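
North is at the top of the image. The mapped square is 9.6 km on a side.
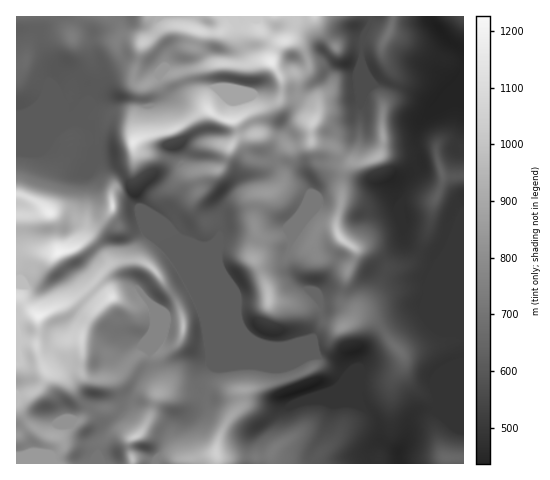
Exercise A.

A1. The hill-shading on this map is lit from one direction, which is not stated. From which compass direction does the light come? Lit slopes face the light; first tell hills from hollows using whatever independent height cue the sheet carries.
N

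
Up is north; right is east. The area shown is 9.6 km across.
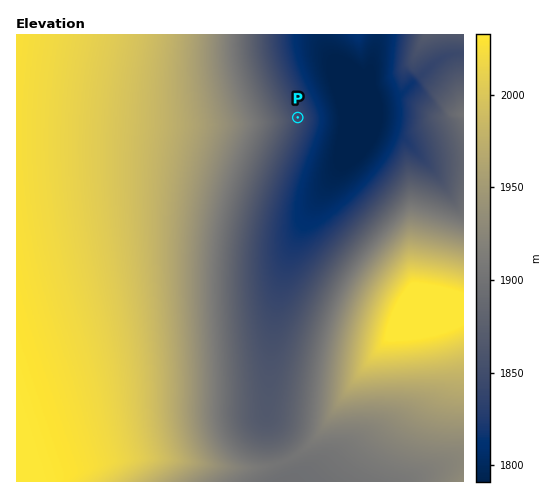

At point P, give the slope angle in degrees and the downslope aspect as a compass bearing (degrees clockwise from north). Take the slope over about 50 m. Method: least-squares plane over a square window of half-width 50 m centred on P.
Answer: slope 4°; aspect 73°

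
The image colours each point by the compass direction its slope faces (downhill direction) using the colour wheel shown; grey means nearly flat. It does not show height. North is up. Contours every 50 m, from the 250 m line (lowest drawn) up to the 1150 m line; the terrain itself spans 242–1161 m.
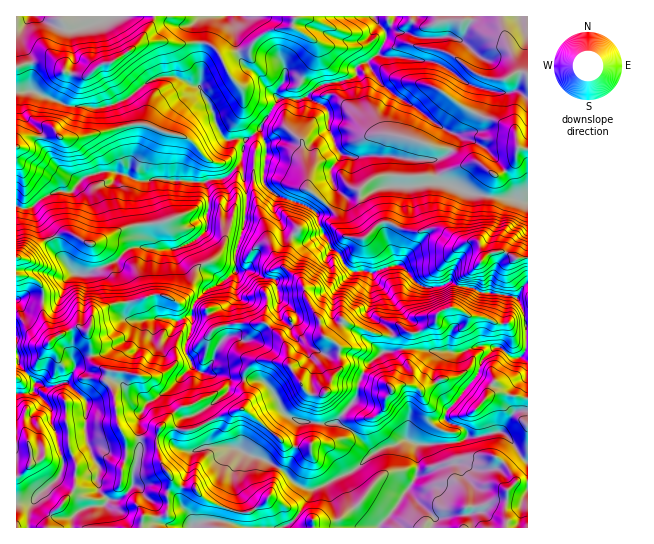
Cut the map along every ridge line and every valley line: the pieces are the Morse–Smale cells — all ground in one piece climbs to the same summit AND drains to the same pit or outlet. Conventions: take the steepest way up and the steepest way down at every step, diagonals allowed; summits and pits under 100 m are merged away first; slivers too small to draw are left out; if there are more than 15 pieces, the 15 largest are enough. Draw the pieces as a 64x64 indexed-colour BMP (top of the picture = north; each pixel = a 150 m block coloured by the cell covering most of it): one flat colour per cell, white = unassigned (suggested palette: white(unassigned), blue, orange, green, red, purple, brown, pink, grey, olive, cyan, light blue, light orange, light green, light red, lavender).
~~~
<image width="64" height="64" href="data:image/bmp;base64,Qk12CAAAAAAAAHYAAAAoAAAAQAAAAEAAAAABAAQAAAAAAAAIAAATCwAAEwsAABAAAAAAAAAA////ALR3HwAOf/8ALKAsACgn1gC9Z5QAS1aMAMJ34wB/f38AIr28AM++FwDox64AeLv/AIrfmACWmP8A1bDFACIiIiIiIiIiIiIiIiIiIiIi3d3d3d3dd3d3d3d3d3d3IiIiIiIiIiIiIiIiIiIiIiIt3d3d3d3Xd3d3d3d3d3ciIiIiIiIiIiIiIiIiIiIiIiLd3d3d3dd3d3d3d3d3dyIiIiIiIiIiIiIiIiIiIiIiIt3d3d3d3Xd3d3d3d3d3IiIiIiIiIiIiIiIiIiIiIiIiLd3d3d3d13d3d3d3d3ciIiIiIiIiIiIiIiIiIiIiIiIiLd3d3d3Xd3d3d3d3dyIiIiIiIiIiIiIiIiIiIiIiIiIiLd3d3d13d3d3d3d3siIiIiIiIiIiIiIiIiIiIiIiIiIiLd3d3Xd3d3d3d3e7siIiIiIiIiIiIiIiIiIiIiIiIiIi3d3dd3d3d3d3d7u7u7IiIiIiIiIiIiIiIiIiIiIiIiIt3d13d3d3d3d+u7u7siIiIiIiIiIiIiIiIiIiIiIiIpmZ3Zd3d3d3d+67u7siIiIiIiIiIiIiIiIiIiIiIiIpmZmZmQAA7nd+7ru7uyIiIiIiIiIiIiIiIiIiIiIiKZmZmZmZkADu7u7uu7u7IiIiIiIiIiIiIiIiIiIhERGZmZmZmZmZ7u7u7u67u7siIiIiIiIiIiIiIiIiIRERERmZmZmZmZnu7u7u7ru7uyIiIiIiIiIiIiIiIiIhEREREZmZmZmZmZ7u7u7uu7u7uyIiIiIiIiIiIiIiIhERERERGZmZmZmZme7u7u4Au7u7siIiIiIiIiIiIiIiEREREREZmZmZmZmZ7u7u7gC7u7u7IiIiIiIiIiIiIRERERERERmZmZmZmZme7u7uC7u7u7uyIiIiIiIhERERERERERERGZmZmZmZmZnu7u67u7u7uyIiIiIiIhERERERERERERERmZmZmZmZme7u7ru7u7uyIiIiIiIhEREREREREREREREZmZmZmZmZnu6Au7u7u7IiIiIiIiEREREREREREREREREYiIiIiImZiIi7u7u7siIiIiIiIRERERERERERERERERiIiIiIiIiIiLu7IruyIiIiIiIiERERERERERERERERGIiIiIiIiIiIu7siIiIiIiIiIiIRERERERERERERERGIiIiIiIiIiIi7siIiIiIiERERERERERERERERERERiIiIiIiIiIiIiLuyIiIiIiIRERERERERERERERERERGIiIiIiIiIiIiFu7IiIiIiIhEREREREREREREREREREYiIiIiIiIiIiIUAD/8iIiIiERERERERERERERERERERiIiIiIiIiFVVVQAP/yIiIiERERERERERERERERERERGIiIhVVYVVVVVVD///8iIiIRERERERERERERERERERERiIhVVVVVVVVVX////xERIhEREREREREREREREREREREYhVVVVVVVVVVf///xERERERERERERERERERERERERERFVVVVVVVVVVV///xEREREREREREREREREREREREREREVVVVVVVVVVVX///ERERERERERERERERERERERERERERVVVVVVVVVVVf//ERERERERERERERERERERERERERERVVVVVVVVVVVV//8RERERERERERERERERERERERERERFVVVVVVVVVVVX/8REREREREREREREREREREREREREREVVVVVVVVVVVVf8REREREREREREREREREREREREREREVVVVVVVVVVVVVRBEREREREREREREREREREREREREREVVVVVVVVVVVVVVERBERERERERERERERERERERERERERVVVVVVVVVVZmZkREREERERERERERERERERERERERERERVVVVVVZmZmZmRERERBERERRBERREEREREREREREREREREREWZmZmZmZEREREREFEREREREREQREREREREREREREREWZmZmZmZkREREREREREREREREREERERERERERERERERZmZmZmZmREREREREREREREREREQRERERERERERERERERZmZmZmZERERERERERERERERERBERERERERERERERERFmZmZmZkREREREREREREREREREMRERERERERERERERERZmZmZmRERERERERERERERERDMzERERERERERERERERZmZmZmZERERERERERERERERDMzMxERERERERERERERZmZmZmZkREREREREREREREREMzMzEREREREREREREWZmZmZmZmREREREREREREREREMzMzMxEREREREREREWZmZmZmZmZEREMzMzM0REREREQzMzMzMRERERERERFmZmZmZmZmZjQzMzMzMzM0REREQzMzMzOqqqERERERFmZmZmZmZmxsMzMzMzMzMzNEREQzMzMzOqqqqqERERFmZmZmZmzMzMwzMzMzMzMzMzMzMzMzMzOqqqqqqqoRFmZmZmZszMzMzDMzMzMzMzMzMzMzMzMzOqqqqqqqqqFmZmZmZszMzMzMMzMzMzMzMzMzMzMzMzOqqqqqqqqqqmZmZmzMzMzMzMwzMzMzMzMzMzMzMzMzM6qqqqqqqqqqrMzMzMzMzMzMzDMzMzMzMzMzMzMzMzMzqqqqqqqqqqqqzMzMzMzMzMzMMzMzMzMzMzMzMzMzMzqqqqqqqqqqqqrMzMzMzMzMzMwzMzAAMzMzMzMzMzMzOqqqqqqqqqqqqszMzMzMzMzMzDMwAAAAAzMzMzMzMzM6qqqqqqqqqqqszMzMzMzMzMzM"/>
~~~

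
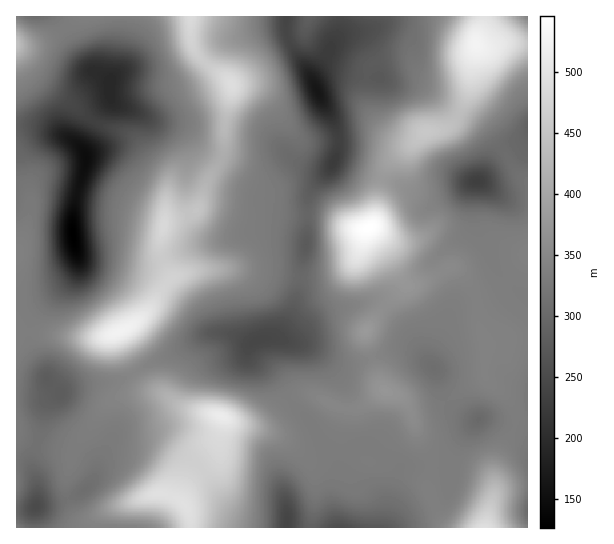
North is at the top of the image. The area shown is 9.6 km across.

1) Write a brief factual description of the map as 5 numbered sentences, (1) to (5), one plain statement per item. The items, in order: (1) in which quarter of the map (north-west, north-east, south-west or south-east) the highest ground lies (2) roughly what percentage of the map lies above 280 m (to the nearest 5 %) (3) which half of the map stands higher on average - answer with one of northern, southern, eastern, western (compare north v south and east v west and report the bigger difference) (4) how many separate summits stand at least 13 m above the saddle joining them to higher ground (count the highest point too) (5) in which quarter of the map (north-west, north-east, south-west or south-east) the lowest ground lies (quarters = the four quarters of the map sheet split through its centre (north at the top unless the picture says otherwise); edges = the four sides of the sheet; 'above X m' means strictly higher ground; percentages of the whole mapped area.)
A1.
(1) The highest ground is in the north-east quarter.
(2) Roughly 85 % of the ground is higher than 280 m.
(3) The southern half stands higher on average than the northern half.
(4) There are 15 summits with 13 m or more of prominence.
(5) Look to the north-west quarter for the lowest ground.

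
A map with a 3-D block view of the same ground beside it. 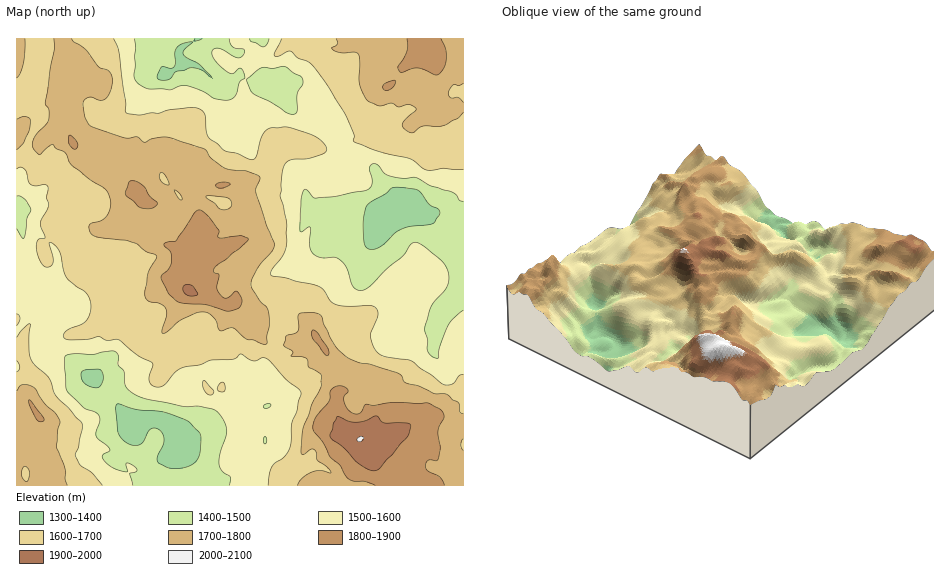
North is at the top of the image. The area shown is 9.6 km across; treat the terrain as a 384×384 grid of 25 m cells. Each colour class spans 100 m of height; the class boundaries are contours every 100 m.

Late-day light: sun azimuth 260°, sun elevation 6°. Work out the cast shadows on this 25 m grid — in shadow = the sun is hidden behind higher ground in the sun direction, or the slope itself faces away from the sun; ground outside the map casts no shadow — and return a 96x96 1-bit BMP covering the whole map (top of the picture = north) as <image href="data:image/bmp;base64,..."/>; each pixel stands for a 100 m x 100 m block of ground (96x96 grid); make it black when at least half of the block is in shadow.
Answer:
<image width="96" height="96" href="data:image/bmp;base64,Qk2+BAAAAAAAAD4AAAAoAAAAYAAAAGAAAAABAAEAAAAAAIAEAAATCwAAEwsAAAIAAAAAAAAA////AAAAAADgef/wAAAwAAwAAP3g////AAAwADwAAf/g////wAAwAHgDg/vgf///8AAQACAHw+PCf////AAQAAAH5+fA/////wAYAAAH5/fB/////4AYAgAD9//B/////4AcAwAD//8B/////4AcAAAB//8Z/////4AeAAAR//8d/////4B8AAA8f/88/////4A8AAAeP/9h/////wA8AAAfH/9B/////gA8AAAPD//H/////AA8AAPAAf/H////8AB8AAfgAT+P////wAB+AA/gA/8f////gAD+AAf4P/8f////AAHwAAfIBv8////4AAPgAAeAAP8////wAAfiAAfwH/8////AAA/iAAP4P/4////AAEfgAAB4P/4H//+AAGfgAAAg//4P//8AAGGAAAAB//4f//gAAAAAAAYH//8Z//AAAAAIAA////85/8AAAAAAAB////87/AAAAAAAAB////k7wAAAAAIAAD////E/gAAAAAICAD////A/gAAAAAwHAH////A/gAAAQAwPgP////g/gAAAYAAfgP////gfwAAAIAAf4f////xPwADAAAAf8f////xnwABgAAAf8P////xngAAAAADf4P////5zgAAAAAD/4f/Hw/5zwAAAAB3/4//gAf5zgAAAAH/////gAP5zgAAAA//////wAH9wAAAAB//////wAH9wAAAAB//////wAD9wAAAAA//////4AD9wAAAAA//////8AD9wAAAAAf9////8AD/gAAAAAP8////+AH/gAAAAAB+f///+AP/gAAAAAA/P////Af7gAAAAA8f/////gfzgAAAAA+f/////A/jgAAAAA/H/////g/DAAAAAA/g/////w/DAAAAAAfgf////4QDAAAAAAf8f////8ADAOAAAAf+f/////ACAOAAAAP/f/////wCAOAAAgf/f/////4AAAAAB8f+f/////4AAAAAB+f4f/////wAAAAAD+fg//////gAAAAAf+YA//////gAAAAA/+AB///+f/AAAAAAf8AH///gfwAAAAAAfwAH///AfgAAGAAAPgBh///g+AAAGAAAPgD////g8AAAGAAAfAH/5//g8AAAGAwA/A//5/+A4ACACBwB+A//4/4AAAGACBwD8Af/wYBAAAODGB4PwH//4APwAAcBnj8fwf//wAfwAM8Bjj//w///wA/wAA4Bxj/+QD/+wD/wABwB4H//AD/wQH/gABwA8D//gB/wIP+AAAgA8J//gA/gHOAAAABwAO//gAfgH8AAAAB8gP//AAfgH+AAAAA8wP//AAfgP+CAAAAEwH5/gAfwP8AAAAAEQCB/9A/5/4AAAgAEYAB//x/5/wAAA4AloAJ////x/wAAA/B14Ac////h/gAAAfhz4AM////A8AAAAPB78Af////A8AAAAAB78A////+AYAAAAAB/+A////8AAAAAAAB9+B////8AAAAAAAB9+MD///4YAAAAAAB9+OD///4gIAAAAAB/+Pj///4AcAAAAAB/+P3///8B4AAAAAD0="/>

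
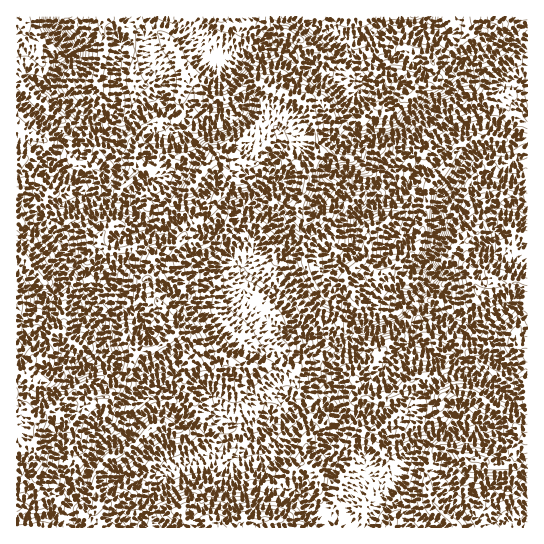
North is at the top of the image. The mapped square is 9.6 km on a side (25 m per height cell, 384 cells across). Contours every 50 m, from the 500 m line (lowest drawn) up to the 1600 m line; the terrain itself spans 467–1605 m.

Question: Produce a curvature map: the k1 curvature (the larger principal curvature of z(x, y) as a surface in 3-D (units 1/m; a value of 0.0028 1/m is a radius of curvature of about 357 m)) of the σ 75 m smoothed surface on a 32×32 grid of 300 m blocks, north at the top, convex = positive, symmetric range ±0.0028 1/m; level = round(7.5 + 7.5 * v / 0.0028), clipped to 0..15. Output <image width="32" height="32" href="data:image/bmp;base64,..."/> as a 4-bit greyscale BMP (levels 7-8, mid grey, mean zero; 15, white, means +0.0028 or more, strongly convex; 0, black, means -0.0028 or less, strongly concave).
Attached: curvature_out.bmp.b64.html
<image width="32" height="32" href="data:image/bmp;base64,Qk12AgAAAAAAAHYAAAAoAAAAIAAAACAAAAABAAQAAAAAAAACAAATCwAAEwsAABAAAAAAAAAAAAAAABEREQAiIiIAMzMzAERERABVVVUAZmZmAHd3dwCIiIgAmZmZAKqqqgC7u7sAzMzMAN3d3QDu7u4A////AJuoqquKy8u926iInIi9mHmay825reqZyKmZiYmbyJmIjafLi4ebdpinupiIjommyJ2Lr2d3iJeXrduoiH2Ju8utir/7d4iIh3vImIl7v/6rnIq4j7e7mHeJ6LuqqNiazI2si6j/2ZmIiLqay73IdrupybyZmXuIiaiYqqmI9o/qjJy96Ki4eoiKrK3Oqv/8fLzJzOp5yLmomom7d926i62rmZmft6usqpqquqinmuyMm73q3N+smIiZjYzemsqZvKrrqOl82XiImJrnmZ2YebzIvIe4nJiHiZibzN7JrLl8176Lramph4l4v6uKjdjai7/PaI3qqJiIiPjpq/+Y2svLecqI6Id3eIvIn6vo/LuIyZfM3N28t4eKqLy3zq2nqZmczKmYyot3rKqs6I99273HqZvJjIrIma7/x8++nKrZrKlqy7362Z//p9/YzpqtyrmqjPqH333aavuql43Y2ZqZi6aOqH/Mqqz3r5iI+8uJqpysvr3a+oqYv/7aen+ZmpyZmJ2HeZ3JiLmoiYea/tio+4nJuniHu3e8386ZiIidn6mtnIma/V2Lzoft+nqZqrqsvJyYq67/2rp2qs/5yomdnMyLiKln27p4mcvI7rd4i+aueomXd6i6rYmJvcqZmJ2pvXmKiIiG3+h4iqeby4esvquqmJm6q/mZq7q6y7rJ"/>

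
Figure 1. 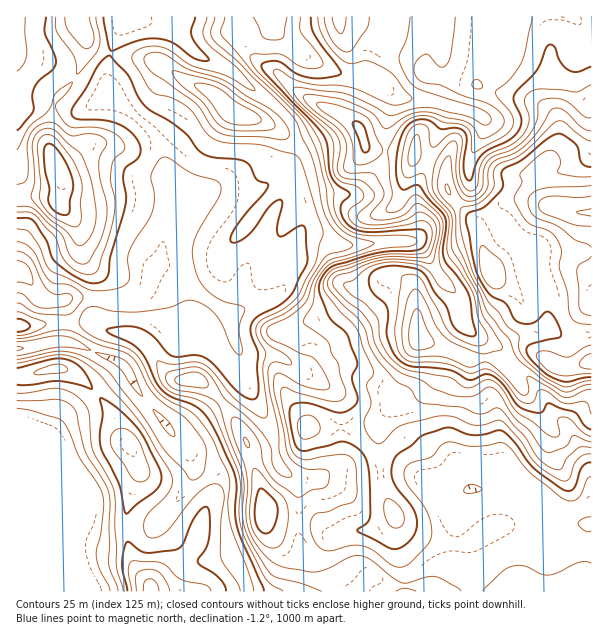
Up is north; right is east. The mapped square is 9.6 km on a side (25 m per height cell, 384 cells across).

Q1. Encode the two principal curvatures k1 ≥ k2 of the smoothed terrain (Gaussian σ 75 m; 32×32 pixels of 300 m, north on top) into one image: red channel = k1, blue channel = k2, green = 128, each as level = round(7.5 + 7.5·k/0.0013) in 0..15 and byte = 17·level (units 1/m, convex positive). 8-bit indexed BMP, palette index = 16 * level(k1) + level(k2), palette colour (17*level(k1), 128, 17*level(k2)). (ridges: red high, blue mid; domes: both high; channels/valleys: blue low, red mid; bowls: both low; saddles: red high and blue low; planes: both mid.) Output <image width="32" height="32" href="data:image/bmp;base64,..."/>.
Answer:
<image width="32" height="32" href="data:image/bmp;base64,Qk02CAAAAAAAADYEAAAoAAAAIAAAACAAAAABAAgAAAAAAAAEAAATCwAAEwsAAAABAAAAAAAAAIAAABGAAAAigAAAM4AAAESAAABVgAAAZoAAAHeAAACIgAAAmYAAAKqAAAC7gAAAzIAAAN2AAADugAAA/4AAAACAEQARgBEAIoARADOAEQBEgBEAVYARAGaAEQB3gBEAiIARAJmAEQCqgBEAu4ARAMyAEQDdgBEA7oARAP+AEQAAgCIAEYAiACKAIgAzgCIARIAiAFWAIgBmgCIAd4AiAIiAIgCZgCIAqoAiALuAIgDMgCIA3YAiAO6AIgD/gCIAAIAzABGAMwAigDMAM4AzAESAMwBVgDMAZoAzAHeAMwCIgDMAmYAzAKqAMwC7gDMAzIAzAN2AMwDugDMA/4AzAACARAARgEQAIoBEADOARABEgEQAVYBEAGaARAB3gEQAiIBEAJmARACqgEQAu4BEAMyARADdgEQA7oBEAP+ARAAAgFUAEYBVACKAVQAzgFUARIBVAFWAVQBmgFUAd4BVAIiAVQCZgFUAqoBVALuAVQDMgFUA3YBVAO6AVQD/gFUAAIBmABGAZgAigGYAM4BmAESAZgBVgGYAZoBmAHeAZgCIgGYAmYBmAKqAZgC7gGYAzIBmAN2AZgDugGYA/4BmAACAdwARgHcAIoB3ADOAdwBEgHcAVYB3AGaAdwB3gHcAiIB3AJmAdwCqgHcAu4B3AMyAdwDdgHcA7oB3AP+AdwAAgIgAEYCIACKAiAAzgIgARICIAFWAiABmgIgAd4CIAIiAiACZgIgAqoCIALuAiADMgIgA3YCIAO6AiAD/gIgAAICZABGAmQAigJkAM4CZAESAmQBVgJkAZoCZAHeAmQCIgJkAmYCZAKqAmQC7gJkAzICZAN2AmQDugJkA/4CZAACAqgARgKoAIoCqADOAqgBEgKoAVYCqAGaAqgB3gKoAiICqAJmAqgCqgKoAu4CqAMyAqgDdgKoA7oCqAP+AqgAAgLsAEYC7ACKAuwAzgLsARIC7AFWAuwBmgLsAd4C7AIiAuwCZgLsAqoC7ALuAuwDMgLsA3YC7AO6AuwD/gLsAAIDMABGAzAAigMwAM4DMAESAzABVgMwAZoDMAHeAzACIgMwAmYDMAKqAzAC7gMwAzIDMAN2AzADugMwA/4DMAACA3QARgN0AIoDdADOA3QBEgN0AVYDdAGaA3QB3gN0AiIDdAJmA3QCqgN0Au4DdAMyA3QDdgN0A7oDdAP+A3QAAgO4AEYDuACKA7gAzgO4ARIDuAFWA7gBmgO4Ad4DuAIiA7gCZgO4AqoDuALuA7gDMgO4A3YDuAO6A7gD/gO4AAID/ABGA/wAigP8AM4D/AESA/wBVgP8AZoD/AHeA/wCIgP8AmYD/AKqA/wC7gP8AzID/AN2A/wDugP8A/4D/AIeHiId1ZMfalpeomISEpYWVl4eGhZV2d4eHd3eHh3d3h3d3h4Wm16eWdpZ2cqa4l4eGhnWXqIeHh4d3d3eIh4eHd4eHhpa2dYaXp3SBx7eGlqiGhpiXh4eHh4d3h4iIh4eHh4d0t6Z1dpe4gpT5p4WXmKenmKiXhoeHmJeHh4d3h4d3d3S3t3aEh7iBpemolJiHh4aoqZeGd4eHh4eGhYaHd3d3ZKa3mJWEqJOE+KeEh3Z2h7eHhXZ3d4eHdoS2lIeHh4WFp6i5poWFcpT2Y4OEdnaXtnV2h3d3h3aDpthzh3eGhZiYuLeFdYWD18aBtpeGdZanhoeHdoZ2dJfIpnSHd3aGmKnJhnR1dYb5poDYqaeWmJiHh3Z2l3V0p6impHV2doaXt6eDc3V2xuiDgtipp5aXl4eHhoaYhZWmpnOohoZ2dre3hICUhZXmhYG215iFhYaYh5eXh5aDpdeCpZO4l4a2t4ZxlOr5+KVzc+iWdHSGmJaEhYaVpVHns4LXdPf4+diVgmHW1be2g3WUxoN2h4aFlKaWhabX5NWi+ef3gICQkICEted1hISGdYSkpoaHdoWnycrm97Wkk+e3dZb55bS22Ne4l4aHh4eE1+q3hodlhpeoyKZjcYWWlHWFhLelpaeohoaWh4iHh4WThca2hYaWhZfYh3KTp6iYhpa4pYFzgpOEhXaHh4aHh4ZzY8S2yKeGptiEcYPXpoeGdqhypZWnx6aHdYeHh4iHiIeDo/vn2NjXyIByt/mWd4aHl2SXp8mndYd2h4eImHeHh3WCsoO1x7axwqbXt4Z3hoeHlYaFx6iFdoeHh4eYmIaHdoaCgJCAcFCVyMeHhoZlhoZkhMfHqIaGh4aHh4eYh4eHdZTY+dimcmHGyYd2lYanp8XX2YeYloaHh4eHd4eXh4eEp7aV19iBpvPFxpa32ci3lKbHl4d2doeHh3d3h4eHdnWkk4OFxpL51FCllpWWhodzt9iHhnZ2dnaHh3eGh3Z2dLjapoPYpOazkNrYt5aFdZLpuJWXp6eGhoeHhnV1hoV0labZorfHpPeQpoa3yJiVk+mWlrinhoaHdpWml6bHkoSExtiCt+qz6aJjZIS3uIV0pJRjhIWFhod1hsn46KFw1vfnqISTxpOBgGN1lbandIaYp4Z2d4aXhYXX+JWAgPf4t5eFdHOBg5Wntra4p5aWhoeXt3V2dpe299eTgKP41nWDknR1lrmnl5iGdpaGdnZ3dna2lZW32diDcIG198d0c4O2hpeXqHd3l4d2h5eHdneGhrjHhJWVlIOluLaFhYSFuLiGh3aXh4eHh4aHmIiHhoaY2JV1doZ3hoa4iIeFhpbJl4eHhpeHd4iHd4aXh3c="/>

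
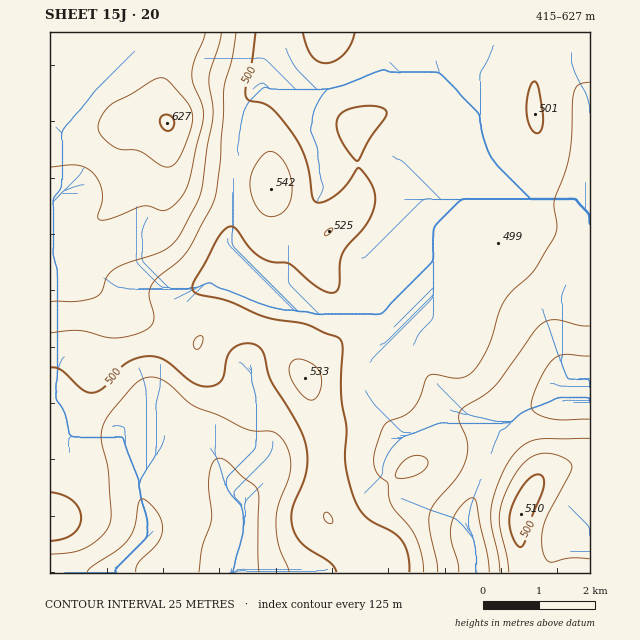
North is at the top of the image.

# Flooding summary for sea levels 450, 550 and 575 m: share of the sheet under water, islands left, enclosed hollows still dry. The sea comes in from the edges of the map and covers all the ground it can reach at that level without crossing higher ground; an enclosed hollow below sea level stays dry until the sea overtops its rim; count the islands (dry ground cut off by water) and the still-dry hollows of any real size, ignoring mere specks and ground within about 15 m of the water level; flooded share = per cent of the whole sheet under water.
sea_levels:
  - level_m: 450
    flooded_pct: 9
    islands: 0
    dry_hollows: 0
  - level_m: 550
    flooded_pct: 87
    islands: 0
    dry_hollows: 0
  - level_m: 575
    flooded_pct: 92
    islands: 0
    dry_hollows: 0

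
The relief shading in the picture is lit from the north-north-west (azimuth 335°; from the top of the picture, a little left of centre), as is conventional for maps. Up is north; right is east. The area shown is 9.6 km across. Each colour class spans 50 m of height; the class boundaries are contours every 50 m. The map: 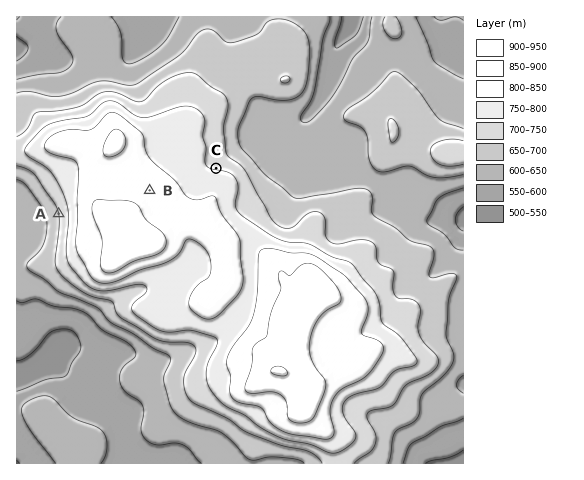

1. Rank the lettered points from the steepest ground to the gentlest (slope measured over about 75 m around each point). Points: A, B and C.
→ A C B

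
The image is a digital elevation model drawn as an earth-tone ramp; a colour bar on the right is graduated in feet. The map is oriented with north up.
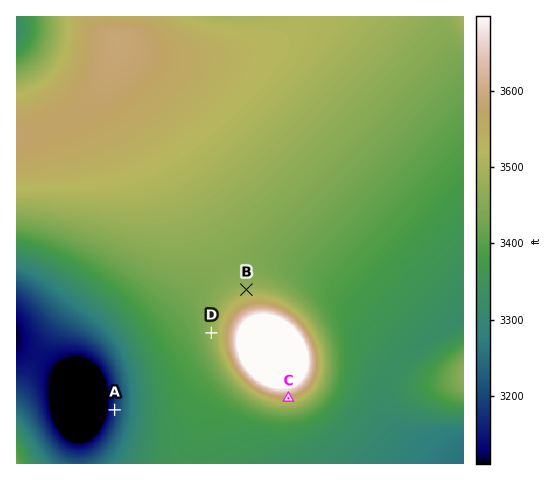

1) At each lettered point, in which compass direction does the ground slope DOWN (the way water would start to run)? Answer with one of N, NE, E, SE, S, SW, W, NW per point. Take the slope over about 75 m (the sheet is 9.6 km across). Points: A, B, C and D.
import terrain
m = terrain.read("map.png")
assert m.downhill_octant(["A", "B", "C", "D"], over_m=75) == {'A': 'W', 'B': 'N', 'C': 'S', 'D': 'W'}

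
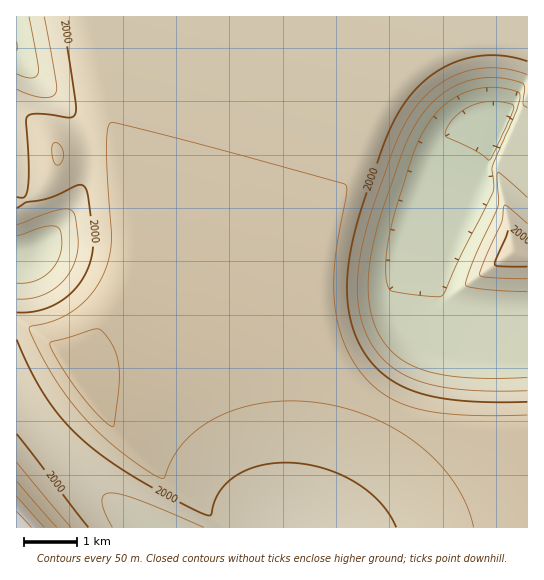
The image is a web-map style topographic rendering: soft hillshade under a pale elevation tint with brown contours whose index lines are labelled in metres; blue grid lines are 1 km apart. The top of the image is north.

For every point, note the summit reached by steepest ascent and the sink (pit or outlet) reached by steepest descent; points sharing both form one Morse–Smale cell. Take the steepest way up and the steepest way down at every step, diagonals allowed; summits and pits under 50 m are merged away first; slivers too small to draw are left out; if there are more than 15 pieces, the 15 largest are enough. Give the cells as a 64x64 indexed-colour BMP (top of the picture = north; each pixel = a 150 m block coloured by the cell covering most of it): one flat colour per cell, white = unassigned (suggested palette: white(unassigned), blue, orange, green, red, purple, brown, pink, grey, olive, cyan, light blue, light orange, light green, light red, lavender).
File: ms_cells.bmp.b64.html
<image width="64" height="64" href="data:image/bmp;base64,Qk12CAAAAAAAAHYAAAAoAAAAQAAAAEAAAAABAAQAAAAAAAAIAAATCwAAEwsAABAAAAAAAAAA////ALR3HwAOf/8ALKAsACgn1gC9Z5QAS1aMAMJ34wB/f38AIr28AM++FwDox64AeLv/AIrfmACWmP8A1bDFAGZmZmZmZmZiIiIiIiIiIiIiIiIiIiIiIiIiIiIiIiIiZmZmZmZmZiIiIiIiIiIiIiIiIiIiIiIiIiIiIiIiIiJmZmZmZmZiIiIiIiIiIiIiIiIiIiIiIiIiIiIiIiIiImZmZmZmZiIiIiIiIiIiIiIiIiIiIiIiIiIiIiIiIiIiZmZmZmZiIiIiIiIiIiIiIiIiIiIiIiIiIiIiIiIiIiJmZmZmYiIiIiIiIiIiIiIiIiIiIiIiIiIiIiIiIiIiImZmZmYiIiIiIiIiIiIiIiIiIiIiIiIiIiIiIiIiIiIiZmZmYiIiIiIiIiIiIiIiIiIiIiIiIiIiIiIiIiIiIiJmZmZiIiIiIiIiIiIiIiIiIiIiIiIiIiIiIiIiIiIiImZmZiIiIiIiIiIiIiIiIiIiIiIiIiIiIiIiIiIiIiIiZmZiIiIiIiIiIiIiIiIiIiIiIiIiIiIiIiIiIiIiIiJmZiIiIiIiIiIiIiIiIiIiIiIiIiIiIiIiIiIiIiIiImZiIiIiIiIiIiIiIiIiIiIiIiIiIiIiIiIiIiERERERZiIiIiIiIiIiIiIiIiIiIiIiIiIiIiIiIiERERERERFmIiIiIiIiIiIiIiIiIiIiIiIiIiIiIiIREREREREREWIiIiIiIiIiIiIiIiIiIiIiIiIiIiIiERERERERERERIiIiIiIiIiIiIiIiIiIiIiIiIiIiIhEREREREREREREiIiIiIiIiIiIiIiIiIiIiIiIiIiIhERERERERERERESIiIiIiIiIiIiIiIiIiIiIiIiIiIhERERERERERERERIiIiIiIiIiIiIiIiIiIiIiIiIiIhEREREREREREREREiIiIhEiIiIiIiIiIiIiIiIiIiIhERERERERERERERESIiIjERIiIiIiIiIiIiIiIiIiIiERERERERERERERERIiIjMzERIiIiIiIiIiIiIiIiIiEREREREREREREREREiIjMzMxEREiIiIiIiIiIiIiIiIRERERERERERERERESIjMzMzMRERESIiIiIiIiIiIiIRERERERERERERERERIzMzMzMzEREREREiIiIiIiIiEREREREREREREREREREzMzMzMzMRERERERERERERERERERERERERERERERERETMzMzMzMzERERERERERERERERERERERERERERFVVVVVMzMzMzMzMREREREREREREREREREREREREREVVVVVVVUzMzMzMzMzERERERERERERERERERERERERERVVVVVVVTMzMzMzMzMRERERERERERERERERERERERERFVVVVVVVMzMzMzMzMzEREREREREREREREREREREREREVVVVVVVUzMzMzMzMzMRERERERERERERERERERERERERVVVVVVVTMzMzMzMzMxERERERERERERERERERERERERFVVVVVVVMzMzMzMzMzERERERERERERERERERERERERERVVVVVVUzMzMzMzMzMRERERERERERERERERERERERERFVVVVVVTMzMzMzMzMxEREREREREREREREREREREREREVVVVVVVMzMzMzMzMzERERERERERERERERERERERERERFVVVVVUzMzMzMzMzEREREREREREREREREREREREREREVVVVVVTMzMzMzMzMRERERERERERERERERERERERERERVVVVVVMzMzMzMzMxERERERERERERERERERERERERERFVVVVVVEMzMzMzMzERERERERERERERERERERERERERERVVVVVURDMzMzMzMRERERERERERERERERERERERERERFVVVVVREQzMzMzMREREREREREREREREREREREREREREVVVVVVEREMzMzMxERERERERERERERERERERERERERERFVVVVUREQzMzMzEREREREREREREREREREREREREREREVVVVVRERDMzMzMRERERERERERERERERERERERERERERFVVVVERERERERBEREREREREREREREREREREREREREREVVVVURERERERBERERERERERERERERERERERERERERERFVVVREREREREERERERERERERERERERERERERERERERERVVVEREREREQREREREREREREREREREREREREREREREREVVURERERERBERERERERERERERERERERERERERERERERV3REREREREEREREREREREREREREREREREREREREREREXdEREREREERERERERERERERERERERERERERERERERERd0REREREQREREREREREREREREREREREREREREREREREXRERERERBERERERERERERERERERERERERERERERERERFEREREREEREREREREREREREREREREREREREREREREREUREREREQRERERERERERERERERERERERERERERERERERREREREQRERERERERERERERERERERERERERERERERERFERERERBEREREREREREREREREREREREREREREREREREUREREREERERERERERERERERERERERERERERERERERERREREREQRERERERERERERERERERERERERERERERERERFEREREQREREREREREREREREREREREREREREREREREREURERERBERERERERERERERERERERERERERERERERERER"/>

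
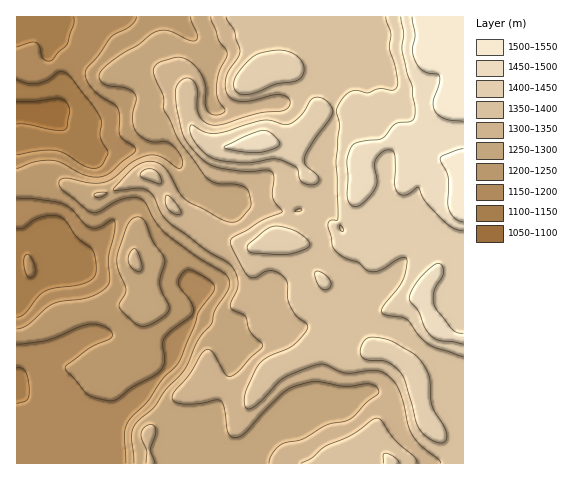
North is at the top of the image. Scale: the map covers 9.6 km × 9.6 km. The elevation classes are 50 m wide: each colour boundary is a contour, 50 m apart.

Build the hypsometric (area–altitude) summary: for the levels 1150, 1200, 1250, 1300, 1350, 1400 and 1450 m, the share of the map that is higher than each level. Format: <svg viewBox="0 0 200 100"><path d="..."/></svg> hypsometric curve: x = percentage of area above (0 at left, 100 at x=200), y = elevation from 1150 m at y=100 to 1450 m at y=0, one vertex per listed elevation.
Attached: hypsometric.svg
<svg viewBox="0 0 200 100"><path d="M187 100l-25-17-22-16-31-17-24-17-41-16-28-17"/></svg>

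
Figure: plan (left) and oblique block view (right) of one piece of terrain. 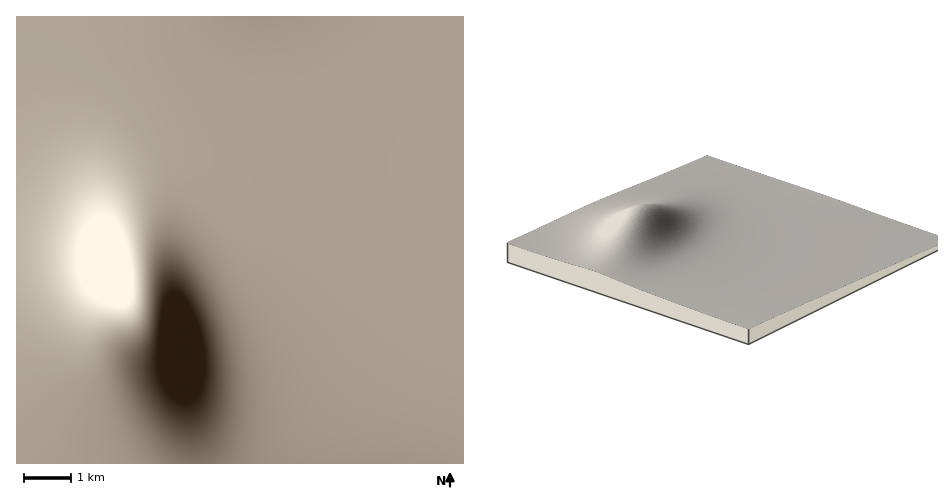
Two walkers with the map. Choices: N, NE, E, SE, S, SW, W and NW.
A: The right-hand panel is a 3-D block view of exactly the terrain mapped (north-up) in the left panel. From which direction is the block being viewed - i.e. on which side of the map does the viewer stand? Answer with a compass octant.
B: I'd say SE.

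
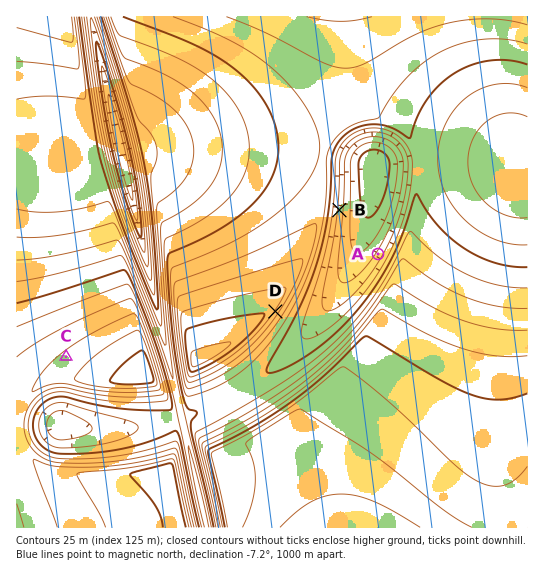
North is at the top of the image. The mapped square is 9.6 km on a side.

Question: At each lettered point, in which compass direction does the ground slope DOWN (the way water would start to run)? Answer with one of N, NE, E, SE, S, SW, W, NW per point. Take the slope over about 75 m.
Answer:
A NW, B E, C NW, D SE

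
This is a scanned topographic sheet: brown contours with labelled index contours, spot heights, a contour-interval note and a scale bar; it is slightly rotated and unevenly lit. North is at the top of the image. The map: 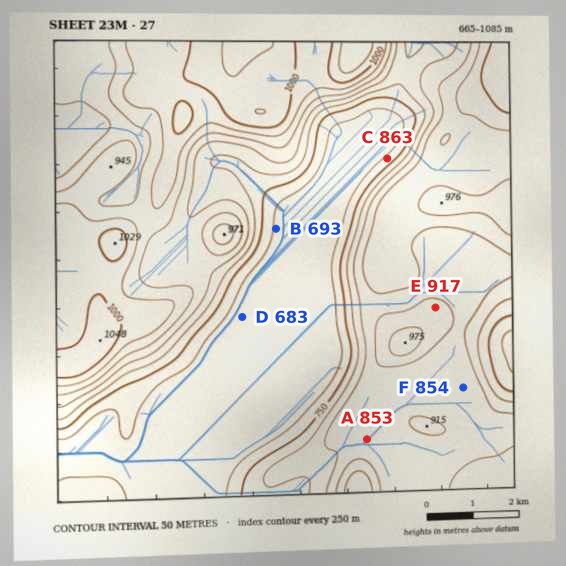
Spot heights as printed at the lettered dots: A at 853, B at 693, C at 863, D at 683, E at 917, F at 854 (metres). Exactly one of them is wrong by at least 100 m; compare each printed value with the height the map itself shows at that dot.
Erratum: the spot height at C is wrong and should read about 713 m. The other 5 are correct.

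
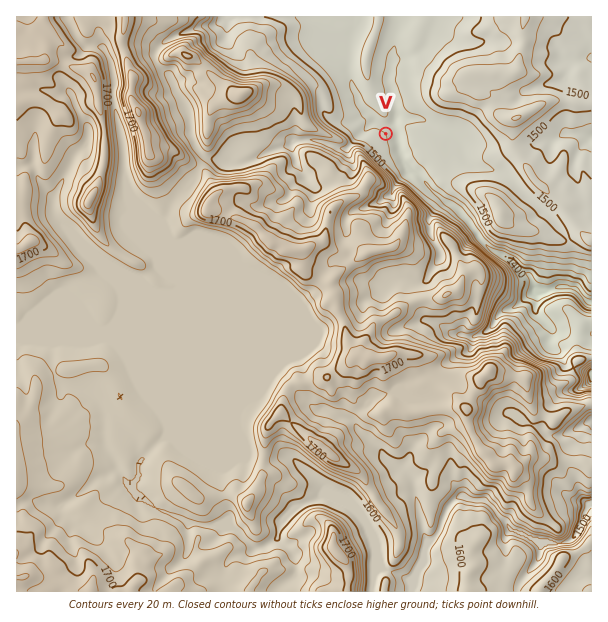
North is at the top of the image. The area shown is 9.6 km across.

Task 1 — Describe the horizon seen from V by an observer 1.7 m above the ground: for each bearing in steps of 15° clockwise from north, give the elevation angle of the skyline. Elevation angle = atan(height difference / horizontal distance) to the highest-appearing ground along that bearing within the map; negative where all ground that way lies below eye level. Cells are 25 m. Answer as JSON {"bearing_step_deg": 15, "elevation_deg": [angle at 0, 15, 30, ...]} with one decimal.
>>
{"bearing_step_deg": 15, "elevation_deg": [0.4, 0.4, 0.8, 2.6, 3.3, 2.4, 1.7, 1.4, 2.3, 0.2, 4.4, 7.8, 9.1, 13.8, 14.0, 12.8, 9.5, 6.6, 6.1, 5.9, 3.7, 1.1, 0.3, 1.3]}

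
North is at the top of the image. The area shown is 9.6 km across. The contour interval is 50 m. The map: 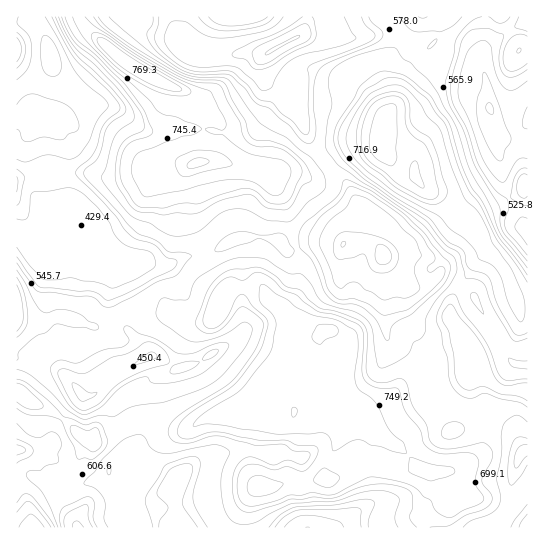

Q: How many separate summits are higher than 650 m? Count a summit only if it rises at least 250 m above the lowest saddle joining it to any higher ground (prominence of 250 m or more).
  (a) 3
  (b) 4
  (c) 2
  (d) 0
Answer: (c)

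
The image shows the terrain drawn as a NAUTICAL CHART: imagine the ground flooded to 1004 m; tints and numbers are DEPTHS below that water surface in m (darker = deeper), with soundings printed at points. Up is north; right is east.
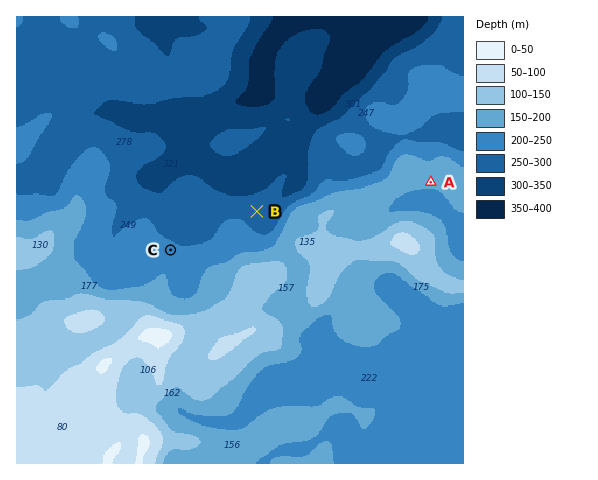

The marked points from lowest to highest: B C A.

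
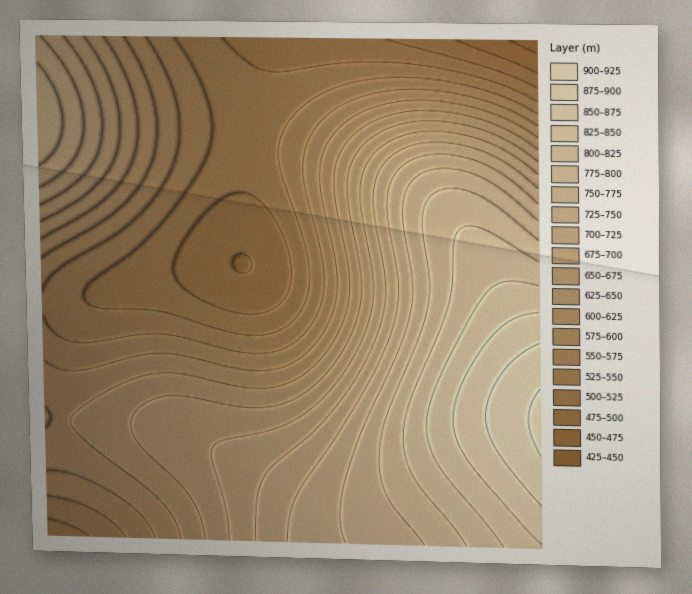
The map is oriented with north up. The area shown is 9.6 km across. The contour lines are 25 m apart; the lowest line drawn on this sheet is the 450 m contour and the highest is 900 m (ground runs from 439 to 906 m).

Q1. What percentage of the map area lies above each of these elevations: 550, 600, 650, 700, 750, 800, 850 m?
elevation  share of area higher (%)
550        81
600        63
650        46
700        33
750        23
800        13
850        5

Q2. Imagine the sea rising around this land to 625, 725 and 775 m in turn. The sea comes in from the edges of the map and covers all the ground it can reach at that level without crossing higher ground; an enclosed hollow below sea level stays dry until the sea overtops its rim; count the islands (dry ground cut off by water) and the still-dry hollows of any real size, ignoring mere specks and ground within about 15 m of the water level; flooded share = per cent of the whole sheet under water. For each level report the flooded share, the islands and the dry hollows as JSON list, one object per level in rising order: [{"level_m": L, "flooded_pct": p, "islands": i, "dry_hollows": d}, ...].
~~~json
[{"level_m": 625, "flooded_pct": 46, "islands": 0, "dry_hollows": 0}, {"level_m": 725, "flooded_pct": 72, "islands": 0, "dry_hollows": 0}, {"level_m": 775, "flooded_pct": 82, "islands": 0, "dry_hollows": 0}]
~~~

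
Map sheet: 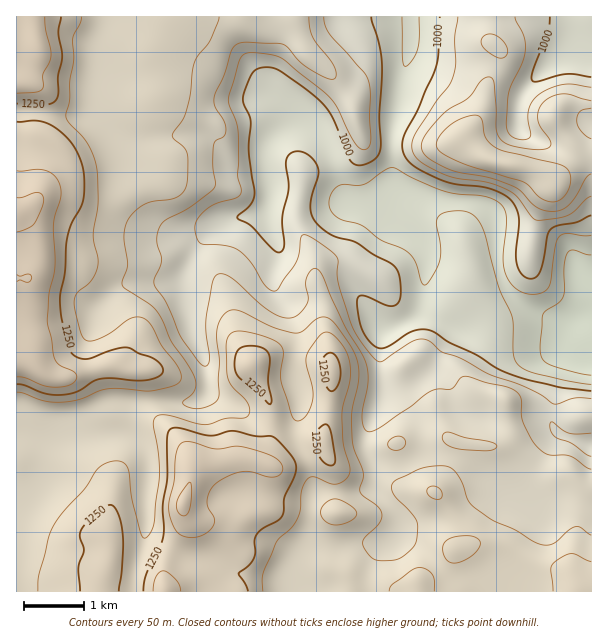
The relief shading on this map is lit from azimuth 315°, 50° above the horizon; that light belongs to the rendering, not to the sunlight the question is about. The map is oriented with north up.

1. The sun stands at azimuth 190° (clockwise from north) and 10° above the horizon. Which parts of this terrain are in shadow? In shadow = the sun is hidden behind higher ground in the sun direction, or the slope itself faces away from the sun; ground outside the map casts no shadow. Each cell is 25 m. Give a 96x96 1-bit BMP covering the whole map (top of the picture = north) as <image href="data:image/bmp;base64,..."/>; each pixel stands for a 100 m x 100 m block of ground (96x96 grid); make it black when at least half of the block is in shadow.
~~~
<image width="96" height="96" href="data:image/bmp;base64,Qk2+BAAAAAAAAD4AAAAoAAAAYAAAAGAAAAABAAEAAAAAAIAEAAATCwAAEwsAAAIAAAAAAAAA////AAAAAAAAAAAAAAAAAAAAAAAAAAAAAAAAAAAAAAAAAAAAAAAAAAAAAAAAAAAAAAAAAAAAAAAAAAAAAAAAAAAAAAAAAAAAAAAAAAAAAAAAAAAAAAAAAAAAAAAAAAAAAAAAAAAAAIAAAAAAAAAAAAAAAAAAAAAAAAAAAAAAAAAAAAAAAAAAAAAAAAAAAAAAAAAAAAAAAAAAAAAAAAAAAAAAAAAAAAAAAAAAAAAAAAAAAAAAAAAAwAAAAAAAAAAAAAABwAAAAAAAAAAAAAAAAAAAAAAAAAAAAAAAAAAAAAAAAAAAAAAAAAAAAAAAAAAAAAAAAAAAAAAAAAAAAAAAAAAAAAMAAAAAAAAAAAAAAA8AAAAAABwAAAAAAD8AAAAAAPwAAAAAAH8AAAAHw/gAAAAAAH8AAAAP/8AAAAAAAD4AAAAf/4AAAAAAAAAAAAA//4AAAAAAAAAAAAB//wAAAAAAAAAAAAD//gAAAAAAAAAAAAD//AAAAAAAAAAAAAB/4AAAAAAAAAMAAAAfwAAAAAAAAA8AAAADgAAAAAAA//8AAAABAAAAAAAD//8AAAAAAAAAAAAH//8AAAAEAAAAAAAf//8A4AAeAAAAAAA///8A8AD8AAAAcAB///8AfAD8AAAB/wD///8AfwD8A8AD/8P///8ANwD8A/AH/////+MAAAB4B/wP///8fgAAAAB4B/wf+//wGAAAAABwA/4f8P8AAAAAAAAwA/4f8H4AAAAAAAcAA/4f4DwAAAAAAAcAAfwP4AAAAAAAAAcAAfwPwAAAAAAAAAcAAfgHwAAAAAAAAAIAAPAHgAAAAAAAAAAAAPADAAAAAAAAAAAAAHAAAAAAAAAAAAAAACAAAAAAAAAAAAAAAAAAAAAAAAAAAAAAAAAAHgAAAAAAAAAAAAAAPgAAAAAAAAAAAAAc/gAAAAAAAAAAAAA/+AAAAAAAAAAAAAB/4AAAAAAAAAAAAAB/gAAAAAAAAAAAAAB/AAAAAAAAAAAAAAA8AAAAAAAAAAAAAAAAAAAAAAAAAAAAAAAAAAAAAAAAAAAAAAAAAAAAAAAAAAAAAAAAAAAAAAAAAAAAAAAAAAAAAAAAAAAAAAAAAAAAAAAAAAAAAAAAAAAAAAAAAAAAAAAAAAAAAAAAAAAAAAAAAAAAA8AAAAAAAAAAAAAA/8AAAAAAAAAAAAAB/8AAAAAAAAAAAAAD/4AAYAAAAAAAAAAB/wAB4AAAAAAAAAAB/gAD4AAAAAAAAAAA/AADwAAAAAAAAAAAfAAAAAAAAAAAAAAgeAAAAAAAAAAAAAAgOAAAAAAAAAAAAAAAAIAAAAAAAAAAAAAAA/AAAAAAAAAAAAAAA/8AAAAAAAAAAAAAAf8AAAAAAAAAAAAAAf8AAAAAAAAAAAAAAP8AAAAAAAAAAAAAAP8AAAAAAAAAAAAAAH8AAAAAAAAAAAAAAD4AAAAAAAAAAAAAAAAAAAAAAAAAAAAAAAAAAAAAAAAAAAAAAAAAAAAAAAAAAAAAAAAAAAAAAAAAAAAAAAAAAAAAAAAAAAAAAAA="/>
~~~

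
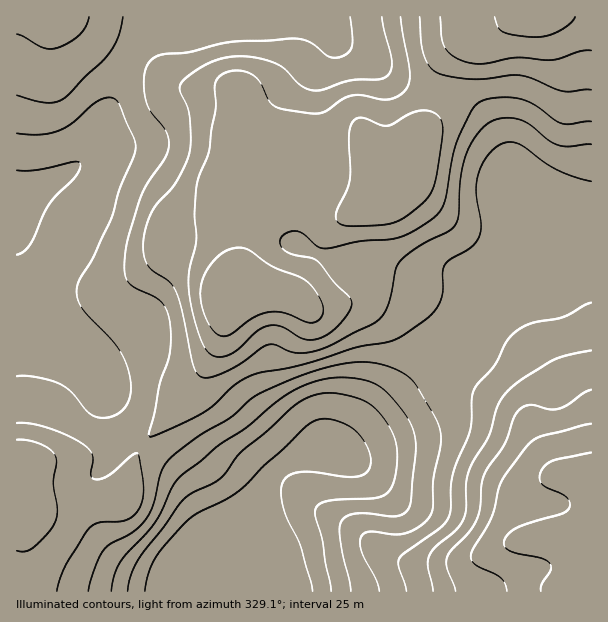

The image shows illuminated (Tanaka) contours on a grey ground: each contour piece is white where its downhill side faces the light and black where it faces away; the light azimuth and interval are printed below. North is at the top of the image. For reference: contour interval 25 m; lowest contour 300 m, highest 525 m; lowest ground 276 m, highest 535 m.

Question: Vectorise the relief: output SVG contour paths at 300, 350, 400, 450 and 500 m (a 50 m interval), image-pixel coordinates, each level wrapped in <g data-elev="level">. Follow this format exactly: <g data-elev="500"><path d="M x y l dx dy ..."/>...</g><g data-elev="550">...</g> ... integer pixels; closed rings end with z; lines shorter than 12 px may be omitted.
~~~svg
<g data-elev="300"><path d="M145 591l3-18 7-15 9-12 22-24 11-9 28-13 14-9 69-66 9-5 10-1 17 4 13 9 11 16 3 14-3 9-9 5-12 1-32-5-13 0-12 3-7 7-2 10 3 17 16 36 13 46"/></g><g data-elev="350"><path d="M111 591l3-15 6-13 34-39 7-12 12-26 7-10 39-31 29-19 24-21 17-12 26-12 26-4 27 4 9 4 8 5 12 14 11 15 5 12 3 13-5 57-5 11-5 3-6 1-29-3-12 1-9 3-4 5-2 8 1 12 11 49"/><path d="M17 170l22 0 36-8 4 0 2 3-6 12-19 19-8 10-18 39-6 6-7 4"/></g><g data-elev="400"><path d="M57 591l3-12 5-13 24-38 10-6 27-2 7-4 5-6 4-9 2-10-5-35-2-3-3 1-26 22-7 3-6 0-3-2-1-3 2-13-1-6-3-6-6-5-15-8-20-8-16-4-15-1"/><path d="M591 303l-27 14-31 6-16 7-11 12-12 24-18 21-4 11-2 33-13 31-5 15-1 32-3 9-8 10-37 26-4 6 0 7 7 24"/><path d="M17 95l30 8 9-1 9-4 45-45 8-17 5-19"/><path d="M350 17l2 21 0 9-4 6-9 4-10 0-15-13-8-3-16-2-59 3-42 10-27 2-9 5-6 7-3 15 2 20 4 10 16 20 2 7 1 8-4 12-18 25-7 15-13 44-3 25 1 9 3 6 7 6 18 8 8 5 6 9 3 11 1 17-1 15-11 33-4 27-6 21 1 3 23-9 30-15 12-9 19-19 17-9 10-4 42-8 54-17 35-6 12-6 24-17 8-9 5-10 2-9 0-18 2-8 7-6 18-10 9-11 2-12-5-30 1-17 8-18 6-8 7-6 9-4 11 1 37 26 18 8 18 4"/></g><g data-elev="450"><path d="M591 390l-7 3-15 11-9 4-11 1-19-4-8 2-6 6-12 31-16 23-4 9-3 10-1 23-4 12-7 12-17 16-5 8 0 10 9 24"/><path d="M400 17l9 48 1 13-1 6-4 6-12 8-10 2-20-5-10 0-11 4-18 13-13 1-27-4-9-3-6-6-11-20-11-8-8-1-9 0-8 3-5 6-2 7 1 21-7 42-10 26-3 12-2 27 2 25-6 27-2 14 2 21 7 27 7 18 8 8 9 2 10-3 9-7 17-16 12-5 12 0 19 12 9 2 14-3 14-10 13-18 2-6-1-4-16-16-18-22-6-3-20-4-7-4-4-7 1-6 7-5 9-1 8 4 13 12 9 1 32-7 39-3 12-5 18-11 9-7 6-9 13-63 15-32 8-9 15-4 22 0 17 6 28 19 8 1 22-3"/></g><g data-elev="500"><path d="M591 453l-39 8-7 4-5 8 0 6 3 6 20 9 6 6 1 6-2 4-8 4-42 13-9 6-5 7 1 6 5 5 32 7 7 5 2 3 0 4-9 14-1 7"/><path d="M440 17l2 21 3 10 10 9 15 6 15 1 33-6 34 2 27-9 12-1"/></g>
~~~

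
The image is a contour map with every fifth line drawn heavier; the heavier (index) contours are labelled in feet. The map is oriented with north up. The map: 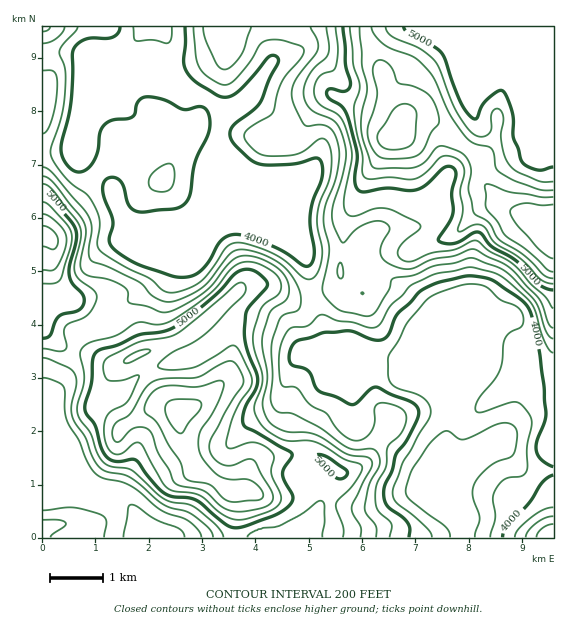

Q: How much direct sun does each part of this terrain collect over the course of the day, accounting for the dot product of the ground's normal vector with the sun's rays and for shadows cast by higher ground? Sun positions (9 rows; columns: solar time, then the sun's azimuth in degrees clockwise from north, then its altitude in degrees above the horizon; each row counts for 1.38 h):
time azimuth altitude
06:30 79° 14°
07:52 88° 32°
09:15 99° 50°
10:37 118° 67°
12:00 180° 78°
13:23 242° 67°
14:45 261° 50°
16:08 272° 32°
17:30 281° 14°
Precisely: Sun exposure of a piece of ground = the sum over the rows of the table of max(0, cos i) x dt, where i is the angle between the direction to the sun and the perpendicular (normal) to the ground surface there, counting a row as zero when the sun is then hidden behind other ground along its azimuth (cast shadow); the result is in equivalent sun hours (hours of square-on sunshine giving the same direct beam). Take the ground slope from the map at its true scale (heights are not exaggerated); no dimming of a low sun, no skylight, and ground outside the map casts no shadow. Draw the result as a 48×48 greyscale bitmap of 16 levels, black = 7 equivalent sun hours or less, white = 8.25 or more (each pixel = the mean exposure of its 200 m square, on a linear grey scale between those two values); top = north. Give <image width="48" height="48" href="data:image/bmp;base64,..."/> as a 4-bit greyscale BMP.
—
<image width="48" height="48" href="data:image/bmp;base64,Qk32BAAAAAAAAHYAAAAoAAAAMAAAADAAAAABAAQAAAAAAIAEAAATCwAAEwsAABAAAAAAAAAAAAAAABEREQAiIiIAMzMzAERERABVVVUAZmZmAHd3dwCIiIgAmZmZAKqqqgC7u7sAzMzMAN3d3QDu7u4A////AO7u3c3u7Lu6rMve7u7dzMvM3Lvey6qXi7zdzM3cqpmYeIZqze7dupqqiJve26qVRWeZq82qp1eHaJhVm73tqql0WM3u3M25drqqu6mqYzRmi8y5q73ty6mHia3u3N3czO7e2qqWRmJIzd2met7tupmruqvt3M3cze7tyXd2m7q9yrp3nN7dyXiauqzu3LzMzdyrqFWau7vZibu6ve3dqpiKu63u3cvMzqqrh3i7vM23mqzLze2zAWiKu97u7dyqzqq6dqvLu82qvLqWaaggJHu6q73u7u2pvqq5d73Lu827vMlSRlMkiq3bm7zu7u65nauXmZ3bu93Lu7llipiKzcvcqrzt3e7brKt4zJm8zN3LuqqIibvN3dzLq7zd3d3czat2ztl5zd3cupmJiZmrvLyniZ3szd3d3cuVne2Wi6qszJZZiJl5u6plaL7tq97t3du4jO7YVEV5zbg1mJqa3buZvO7u2r3u3eu6m93dp2d3nJU1mIq97s287u7u7KzuzcvLqrzMzNyoeoRXmonO7u3M7u7u7rzuzKzdqFN7zM3cmoaJq6vu7t3c3u7u7szcu8zMl3UiN82926iqq6zd3LzL3u7u7buqmcvN3LqXQjjLzcqrurzcury7ze7u2qmaWNu6zdy7pzBMvNuru9zbqru7vN7uyrqoON3bvO3KmFADy8yqrd3LzNuru87cqru2Ou7brd3bh0AAK8u6q73N7ty7u7mZq7pyS93He8ypinMABMzcmJq97dzcuqZniqlSRct0VnU0e8hRAXu4M0aM3M3biJZVZ4dDVdpGhUI1jN2lACQgAlhr3d25d3dEh1Qzets0dlaarO7qUhAAGZl73dzLyGVCdzAlnOtCWZqqvu7ulSAXzaqL3dzKrMtwRjR6zdlCWrqs7u7u2ore66mc3e3cqru4N3vN3oMBarrO7u7u7u7u6qiM3M3d3duMd5zd7nEDiazd3d7u7u7u6qd63bzN3uuqus3MzGAWmc3d3dzu7u7u6qdYvd3e7tuqvMuXVDBIu93O7tze7u7uyqlEnd3dzMqZvduFMyFazd3d7tze7u7tqqp0Wrq7u7mmrbl1aFWLzu3d3dzO7u7JmaqWRruruqioral3mqiszd7d3d3O7tuodmm4ZIuquqmJvKmrzMq8zN3d3e3N7bvdyWe5Y2rMy6qcqJrN7sm6zd3d3d3c7Lzd2oaoU3ve283YSLrN7smqvN3d3d3c3KrN26mZVIvN3N2Ue9u97tmavN3d3dzM3bmt3LqIh5u93dpmqsqt3tqKvd3d3bu87uyry7qauZzMzLhoqqm+7dqLrd3dy73dzN7Kq6rNmIzbu6d63Lve7tqLrd3dzN3Lu73amZm3mZzdzKeL7t3e7sqLvd3d3ty8zKvbh2d5qZzd3Ked7t3e7sqb3u3d3svM3bu7qGV5may8yojO7t3d3dy87u3d3bq83su7u6iZicyql3ru7t3N7rqrzM3d3Kqs3tzMu7upitqHZq3u7u3d7tur3cvO7bms7d3d3ty5itqqve7u7u7e7g=="/>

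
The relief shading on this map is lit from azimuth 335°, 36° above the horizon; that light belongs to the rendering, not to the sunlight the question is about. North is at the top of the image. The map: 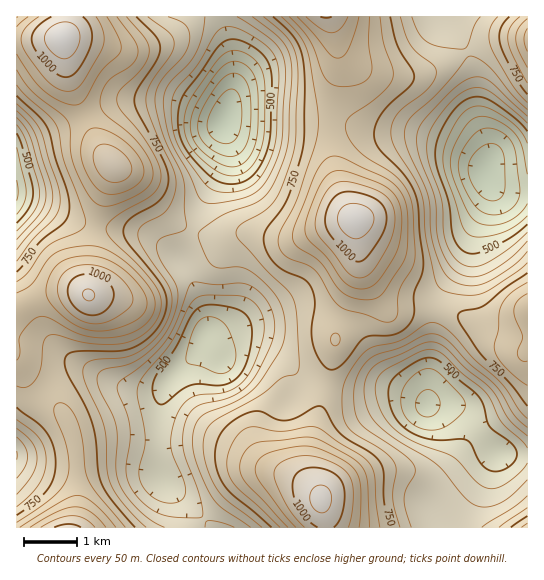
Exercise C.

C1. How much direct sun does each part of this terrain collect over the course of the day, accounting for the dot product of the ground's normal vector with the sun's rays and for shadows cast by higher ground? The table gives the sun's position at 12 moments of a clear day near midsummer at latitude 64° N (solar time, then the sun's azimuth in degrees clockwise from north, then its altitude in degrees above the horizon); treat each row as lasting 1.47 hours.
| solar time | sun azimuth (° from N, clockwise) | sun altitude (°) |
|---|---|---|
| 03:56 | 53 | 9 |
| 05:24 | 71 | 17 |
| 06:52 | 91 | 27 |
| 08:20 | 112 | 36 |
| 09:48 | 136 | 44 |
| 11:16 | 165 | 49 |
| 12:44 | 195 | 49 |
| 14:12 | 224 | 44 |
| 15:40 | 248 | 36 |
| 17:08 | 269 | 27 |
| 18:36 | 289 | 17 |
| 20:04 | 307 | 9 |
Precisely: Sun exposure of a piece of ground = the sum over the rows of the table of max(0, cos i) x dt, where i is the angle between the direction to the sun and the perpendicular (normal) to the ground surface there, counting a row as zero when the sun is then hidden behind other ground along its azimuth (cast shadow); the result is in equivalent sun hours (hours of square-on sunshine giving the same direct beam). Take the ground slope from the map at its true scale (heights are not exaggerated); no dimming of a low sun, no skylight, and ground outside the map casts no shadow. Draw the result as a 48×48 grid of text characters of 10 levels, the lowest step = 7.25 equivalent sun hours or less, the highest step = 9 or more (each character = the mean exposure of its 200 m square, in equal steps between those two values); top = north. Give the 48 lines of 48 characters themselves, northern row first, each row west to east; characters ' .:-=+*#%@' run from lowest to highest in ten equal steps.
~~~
..:-=++===---=+**#%%%@@@@@@@@%%##**++*#####*+=:.
=++******+=-=+***#%%%%%@@@@@%%%##***+**#####*+==
###%%#####*++*####%##%%%@%%%%%%##**+++***#######
%%%%%%%%%%####%%%%####%%%%##%%%%##*++++**####%%%
%%%%%%%%%%%%%%%%%%*#*#%%#**##%%%###*****#%#%#%%%
%%%%%%%%%%%%%%%%%#*#+**#****#%%%%%######%%#%%%%%
%%%%%%%%%%%%%%%%%***+++*+++*#%%%%%%%%%%%%#%%%%%%
@@@@%%%########%***+===*+++*#%%%%%%%%%%%##%#%@@@
@@@@%%%#*+**++**++++=-=*++**#%%%%%%%%%%%####%@@@
@@%%%%#*++====+=====---*+**##%%%%%%%%%%#**#*#%@@
%%%%##**+===--=-:::-::-++***##########%*+*##*#%@
%%###***+=--::::   . .:+++**######****#*+**##**%
#####****+=-:..       :-==+********+++**=+*#*+=#
##########*=-:.       ::-=+++++========++=+**+=*
###%%%%%%%#**=-:...   .:-=++++=-----::--===++==#
####%%%%%%%%%#*+=--:  .:=++====-::::::::--=+==+#
****##%%%%@@%%#**==-:::==+=====--::::------===+*
--=+*#%%%@@@@%%#*+==--==+====++++==--==+=---==+=
..:-+*#%%%@@%%%#*==++++++===+**##**++++*+=-:-=-:
  .-+*#%%%%%%%##*+******+++*###%%##**++**+-:--:.
  :-=+*****##%%#**#####***#%%%%%%%%#*+==+=::--:.
.:-========+*#####%%%%####%%%%%%%%%#*+=---:-=--:
:-===----:::=*#%%%%%%%%%%%%@%%%%%%%%#*+-::::=--:
-====----:...-+#%%%%%%%%%%%%%%%%%%%%%#*=-::.-:::
-++++=====-. .-*%%%%%%%%%%%%%%%%%%%%%%#+-:  :..:
=*********+=:.-*%%%%%%%%%%%#%%%@%%%%###+-:.::::-
*##%#%%%###*+=+#%%%%%%%%%%###%%@%%%###*+=======+
%%%%%%%%%%%%####%##%%%%%###**#%%%%%####*#******#
%#%%@@@@@@%%%%%#*+=*%%#####*###%%%%%%%%%%######%
%*#%@@@@@@@@@%%%+=-=##****######%%%%@@@%%%%####%
#+*#%@@@@@@@@@%#=::++#*++*#####%%%%@@%%%%%%#####
##+*#%%@@@@@@@%*-:=++++=+*##%%%%%@@@%%%%#@%%%###
%###*##%%@@@@%#+====-:-=+###%%%%%@@@%%%##%@@%%%%
%%###*##%%%%%%#+==-:  :=*###%%%%%%%%###*##@@@@%%
%%%#**+*#%%###+-::.   :+#####%######**#**#%@@@%%
%%##**++**##*+=:.    .-*#######*****+***++#%%%%%
%%%##*+++*****+==-:..:=*##**##***+++-=+=+***#%%%
@%%%##+++***##*++==--=+++++******+==..::=++*#%%%
@@%%%#*+****##*+++++++++=-==+++++=--.  :==+*#%@@
@%%%##****#####*******+=-::--------:...:-=+*#%%@
%######**########*****+=----:...:---::-=++=+*#%%
****###**##########*****++==-:..:=+++++++**++***
=++*###****####%########***+=----=*####******++=
==++*#*+=++**+###%%%%%%%##***++=++*##%%##***+++=
====+*+=---===+*##%%%%%%%#####*****##%%%##***+++
--::-==-:::-==-+*#%%@@%%%%##%##**+++*#%%##**++==
.   :---::::-=--+#%%@@@@@%%%%%##*+++**#####*+=-:
   .:----:::-==-=*#%%%@@@@@%%%%#**+++**####*+-.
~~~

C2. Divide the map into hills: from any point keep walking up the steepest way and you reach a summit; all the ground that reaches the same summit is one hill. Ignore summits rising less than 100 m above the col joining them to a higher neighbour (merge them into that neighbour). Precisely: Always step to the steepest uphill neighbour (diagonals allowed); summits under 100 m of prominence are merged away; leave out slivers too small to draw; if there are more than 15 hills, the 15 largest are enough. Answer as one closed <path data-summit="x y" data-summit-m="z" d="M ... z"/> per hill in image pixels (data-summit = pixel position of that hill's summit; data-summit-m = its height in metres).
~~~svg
<path data-summit="355 219" data-summit-m="1077" d="M230 119l-6 2 3 17 0 17-3 10-25 48-4 13-15 31 0 5 12 19 11 24 4 13 0 21 4 7 7 9 17-10 24 2 22 10 18 20 6 3 45 11 44 0 19 5 13 8 2-2 0-21 4-31 1-47 7-13 21-27 7-13 5-19 14-25 2-8 0-12-5-20-17-14-18-9-32-10-46-2-40-10-89 0z"/><path data-summit="321 499" data-summit-m="1063" d="M206 336l-6 14-29 28-7 11-5 29 0 49 2 11 52 50 222 0-4-17 1-4 65-54-28-35-14-10-21-4-7 1-14-9-19-5-44 0-37-8-14-6-18-20-22-10-24-2-17 10-10-13z"/><path data-summit="89 295" data-summit-m="1055" d="M17 197l-1 233 25-36 17-15 13-7 20 0 24 12 19 5 19 2 9-3 38-38 7-15 0-17-4-13-11-24-13-22-20-18-14-8-58-8-45-20z"/><path data-summit="326 17" data-summit-m="1004" d="M438 16l-215 0 0 6 10 39 0 26-8 31 17 3 89 0 40 10 46 2 32 10 18 9 8 5 9 9 1 3 4-16-12-38-1-28-4-22-8-19-8-12z"/><path data-summit="113 165" data-summit-m="983" d="M165 100l-48 3-62 26-37 14-2 2 0 52 26 8 45 20 58 8 21 14 13 14 20-48 25-48 3-10 0-17-5-19-8-2-35-14z"/><path data-summit="67 527" data-summit-m="1019" d="M86 371l-19 2-14 10-12 11-25 37 0 96 195 1-50-50-1-4-1-56 6-32-12 5-19-2-19-5z"/><path data-summit="62 38" data-summit-m="1083" d="M222 16l-205 0-1 127 106-42 52 0 51 19 8-33 0-26z"/><path data-summit="527 309" data-summit-m="876" d="M489 181l0 17-16 33-5 19-12 21-19 23-4 9-1 47-5 55 19 0 15 6 8 7 20 27 10 8 28 2 1-264-27-2z"/><path data-summit="527 39" data-summit-m="919" d="M527 16l-88 1 17 17 8 12 8 19 4 22 1 28 12 38-4 22 8 10 14 6 21-1z"/><path data-summit="527 527" data-summit-m="828" d="M498 452l-66 55-1 4 6 17 91-1 0-72z"/>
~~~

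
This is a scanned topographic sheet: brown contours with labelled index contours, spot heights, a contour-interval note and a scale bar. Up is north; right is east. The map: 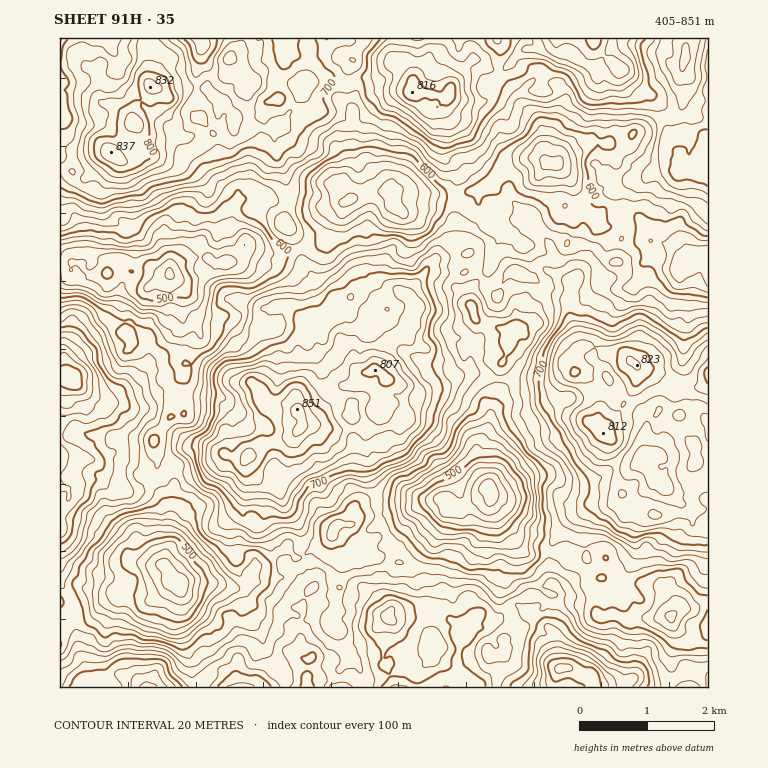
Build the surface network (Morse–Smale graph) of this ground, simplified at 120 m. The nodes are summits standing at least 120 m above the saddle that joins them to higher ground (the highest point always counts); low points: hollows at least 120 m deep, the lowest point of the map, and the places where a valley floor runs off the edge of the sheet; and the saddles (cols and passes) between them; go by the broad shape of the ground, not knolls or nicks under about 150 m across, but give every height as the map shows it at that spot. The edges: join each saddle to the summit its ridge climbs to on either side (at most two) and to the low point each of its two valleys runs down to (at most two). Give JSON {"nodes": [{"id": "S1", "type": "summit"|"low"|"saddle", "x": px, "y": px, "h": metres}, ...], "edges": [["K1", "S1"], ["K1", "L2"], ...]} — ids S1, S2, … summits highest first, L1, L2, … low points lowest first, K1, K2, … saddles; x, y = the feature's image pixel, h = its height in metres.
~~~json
{"nodes": [
{"id": "S1", "type": "summit", "x": 297, "y": 411, "h": 851},
{"id": "S2", "type": "summit", "x": 109, "y": 152, "h": 837},
{"id": "S3", "type": "summit", "x": 561, "y": 668, "h": 828},
{"id": "S4", "type": "summit", "x": 633, "y": 364, "h": 823},
{"id": "S5", "type": "summit", "x": 72, "y": 381, "h": 816},
{"id": "L1", "type": "low", "x": 488, "y": 489, "h": 405},
{"id": "L2", "type": "low", "x": 175, "y": 583, "h": 423},
{"id": "L3", "type": "low", "x": 170, "y": 274, "h": 457},
{"id": "K1", "type": "saddle", "x": 267, "y": 332, "h": 675},
{"id": "K2", "type": "saddle", "x": 481, "y": 278, "h": 641},
{"id": "K3", "type": "saddle", "x": 157, "y": 477, "h": 627},
{"id": "K4", "type": "saddle", "x": 304, "y": 556, "h": 620},
{"id": "K5", "type": "saddle", "x": 549, "y": 551, "h": 618},
{"id": "K6", "type": "saddle", "x": 300, "y": 249, "h": 615},
{"id": "K7", "type": "saddle", "x": 623, "y": 222, "h": 613},
{"id": "K8", "type": "saddle", "x": 69, "y": 605, "h": 605}],
"edges": [["K1", "S1"], ["K1", "L1"], ["K1", "L3"], ["K2", "S1"], ["K2", "S4"], ["K2", "L1"], ["K2", "L3"], ["K3", "S1"], ["K3", "S5"], ["K3", "L2"], ["K3", "L3"], ["K4", "S1"], ["K4", "S3"], ["K4", "L1"], ["K4", "L2"], ["K5", "S4"], ["K5", "S3"], ["K5", "L1"], ["K6", "S1"], ["K6", "S2"], ["K6", "L3"], ["K7", "S2"], ["K7", "S4"], ["K7", "L3"], ["K8", "S3"], ["K8", "S5"], ["K8", "L2"]]}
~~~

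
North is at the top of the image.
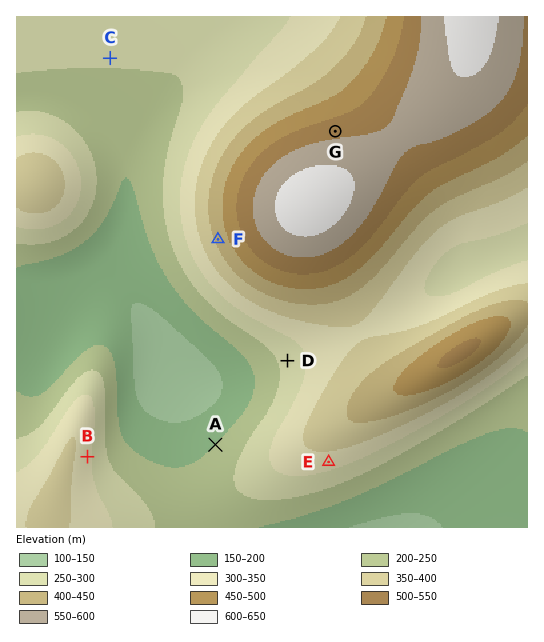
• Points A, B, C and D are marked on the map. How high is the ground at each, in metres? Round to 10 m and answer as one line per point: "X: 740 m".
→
A: 200 m
B: 320 m
C: 250 m
D: 270 m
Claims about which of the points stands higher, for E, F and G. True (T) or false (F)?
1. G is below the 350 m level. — F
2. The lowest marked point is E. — T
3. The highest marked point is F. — F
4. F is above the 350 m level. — T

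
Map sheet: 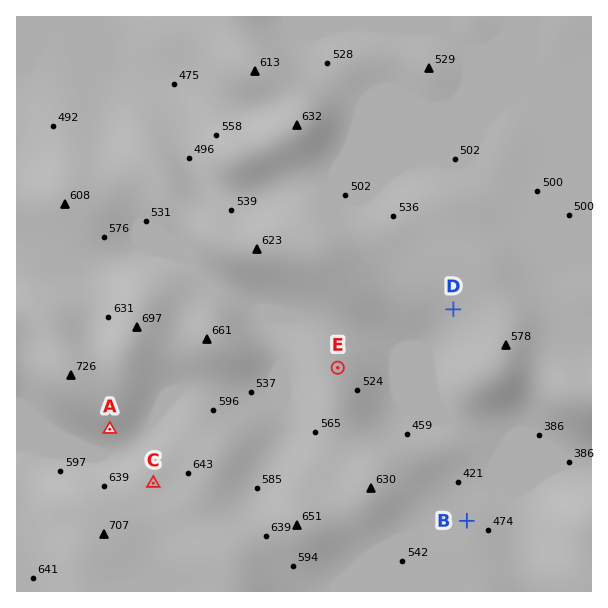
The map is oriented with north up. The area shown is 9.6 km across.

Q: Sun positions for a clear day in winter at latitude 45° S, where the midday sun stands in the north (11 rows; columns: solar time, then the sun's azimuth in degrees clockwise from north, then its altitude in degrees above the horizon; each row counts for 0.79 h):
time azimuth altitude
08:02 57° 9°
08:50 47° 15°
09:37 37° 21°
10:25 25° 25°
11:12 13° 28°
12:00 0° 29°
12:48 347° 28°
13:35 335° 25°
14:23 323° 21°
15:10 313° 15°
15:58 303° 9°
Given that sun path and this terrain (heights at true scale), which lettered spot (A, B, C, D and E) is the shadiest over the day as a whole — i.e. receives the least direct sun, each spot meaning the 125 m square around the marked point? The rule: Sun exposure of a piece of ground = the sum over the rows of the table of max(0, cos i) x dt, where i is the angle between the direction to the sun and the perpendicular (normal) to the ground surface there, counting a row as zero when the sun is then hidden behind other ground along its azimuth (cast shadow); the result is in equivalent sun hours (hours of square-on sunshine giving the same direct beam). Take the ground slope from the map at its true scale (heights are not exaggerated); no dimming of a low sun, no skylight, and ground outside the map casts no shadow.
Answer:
A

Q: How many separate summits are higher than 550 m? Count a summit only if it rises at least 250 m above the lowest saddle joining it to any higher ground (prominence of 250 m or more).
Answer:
1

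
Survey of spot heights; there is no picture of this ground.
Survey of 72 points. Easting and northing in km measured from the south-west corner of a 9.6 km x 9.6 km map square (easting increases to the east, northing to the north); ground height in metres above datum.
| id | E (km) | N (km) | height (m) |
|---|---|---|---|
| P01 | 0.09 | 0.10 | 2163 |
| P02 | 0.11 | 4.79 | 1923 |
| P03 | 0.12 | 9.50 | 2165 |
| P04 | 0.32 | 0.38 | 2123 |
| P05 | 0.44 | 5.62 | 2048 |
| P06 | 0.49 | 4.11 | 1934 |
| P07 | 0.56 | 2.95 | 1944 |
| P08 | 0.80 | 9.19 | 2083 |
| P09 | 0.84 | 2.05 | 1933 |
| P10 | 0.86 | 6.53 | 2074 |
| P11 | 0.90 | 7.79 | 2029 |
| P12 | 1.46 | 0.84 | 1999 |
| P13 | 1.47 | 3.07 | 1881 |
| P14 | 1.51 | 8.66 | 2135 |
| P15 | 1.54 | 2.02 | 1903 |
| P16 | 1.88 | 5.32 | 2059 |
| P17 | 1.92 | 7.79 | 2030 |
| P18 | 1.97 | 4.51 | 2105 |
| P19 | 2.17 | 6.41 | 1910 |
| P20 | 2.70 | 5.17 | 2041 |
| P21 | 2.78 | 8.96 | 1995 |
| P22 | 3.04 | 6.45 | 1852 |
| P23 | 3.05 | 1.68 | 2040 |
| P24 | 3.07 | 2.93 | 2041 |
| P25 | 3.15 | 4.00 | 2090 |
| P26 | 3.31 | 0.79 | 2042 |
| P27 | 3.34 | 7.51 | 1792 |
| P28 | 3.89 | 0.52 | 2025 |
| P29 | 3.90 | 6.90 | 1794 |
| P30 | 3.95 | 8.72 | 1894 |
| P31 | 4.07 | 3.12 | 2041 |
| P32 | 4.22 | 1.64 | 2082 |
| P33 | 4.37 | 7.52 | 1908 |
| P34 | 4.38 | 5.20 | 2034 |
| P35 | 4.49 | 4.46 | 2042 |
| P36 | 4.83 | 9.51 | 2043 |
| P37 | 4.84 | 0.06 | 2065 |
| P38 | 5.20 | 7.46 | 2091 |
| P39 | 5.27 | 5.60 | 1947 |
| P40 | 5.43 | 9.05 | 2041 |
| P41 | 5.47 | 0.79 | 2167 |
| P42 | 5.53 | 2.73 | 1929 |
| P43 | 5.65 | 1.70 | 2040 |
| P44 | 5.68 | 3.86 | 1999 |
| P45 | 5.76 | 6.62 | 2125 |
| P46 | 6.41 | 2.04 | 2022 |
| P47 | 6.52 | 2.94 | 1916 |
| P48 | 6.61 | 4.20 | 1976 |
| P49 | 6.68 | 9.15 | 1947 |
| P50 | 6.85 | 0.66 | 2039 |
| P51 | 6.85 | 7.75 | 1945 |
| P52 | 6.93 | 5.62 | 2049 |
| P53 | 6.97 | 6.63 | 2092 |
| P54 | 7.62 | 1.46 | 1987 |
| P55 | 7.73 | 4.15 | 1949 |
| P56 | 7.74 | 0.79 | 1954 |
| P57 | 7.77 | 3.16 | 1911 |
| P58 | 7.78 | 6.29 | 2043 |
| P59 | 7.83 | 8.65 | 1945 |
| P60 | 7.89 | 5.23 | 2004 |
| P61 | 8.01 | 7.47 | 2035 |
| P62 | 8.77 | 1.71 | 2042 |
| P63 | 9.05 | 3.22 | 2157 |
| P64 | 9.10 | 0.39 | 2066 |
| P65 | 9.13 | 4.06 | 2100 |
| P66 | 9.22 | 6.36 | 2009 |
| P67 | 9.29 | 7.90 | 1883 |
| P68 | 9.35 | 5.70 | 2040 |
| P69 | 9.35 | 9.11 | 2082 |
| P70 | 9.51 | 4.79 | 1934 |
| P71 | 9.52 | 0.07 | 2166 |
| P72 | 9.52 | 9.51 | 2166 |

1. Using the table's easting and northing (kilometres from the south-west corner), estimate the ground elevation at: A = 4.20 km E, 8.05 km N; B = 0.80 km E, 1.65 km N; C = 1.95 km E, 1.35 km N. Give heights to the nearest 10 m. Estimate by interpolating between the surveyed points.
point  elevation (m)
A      1900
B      1960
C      1990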